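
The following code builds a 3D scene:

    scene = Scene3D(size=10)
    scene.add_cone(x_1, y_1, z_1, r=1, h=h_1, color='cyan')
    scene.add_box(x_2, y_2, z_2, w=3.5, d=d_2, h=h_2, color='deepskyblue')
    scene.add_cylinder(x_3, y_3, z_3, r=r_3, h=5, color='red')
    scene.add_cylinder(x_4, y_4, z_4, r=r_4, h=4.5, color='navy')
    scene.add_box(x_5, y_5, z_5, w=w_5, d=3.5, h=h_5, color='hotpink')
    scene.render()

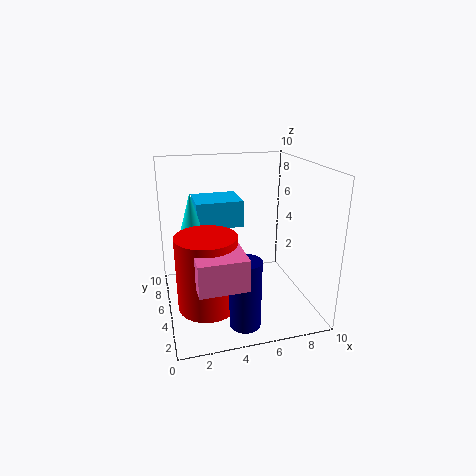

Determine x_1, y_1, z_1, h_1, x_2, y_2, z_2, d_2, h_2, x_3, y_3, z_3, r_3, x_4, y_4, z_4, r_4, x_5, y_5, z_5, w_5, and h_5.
x_1 = 2, y_1 = 6.5, z_1 = 4.5, h_1 = 3.5, x_2 = 2.5, y_2 = 7, z_2 = 5, d_2 = 3, h_2 = 2, x_3 = 2.5, y_3 = 3.5, z_3 = 1, r_3 = 2, x_4 = 4.5, y_4 = 1.5, z_4 = 0.5, r_4 = 1, x_5 = 1.5, y_5 = 0.5, z_5 = 3.5, w_5 = 3, h_5 = 2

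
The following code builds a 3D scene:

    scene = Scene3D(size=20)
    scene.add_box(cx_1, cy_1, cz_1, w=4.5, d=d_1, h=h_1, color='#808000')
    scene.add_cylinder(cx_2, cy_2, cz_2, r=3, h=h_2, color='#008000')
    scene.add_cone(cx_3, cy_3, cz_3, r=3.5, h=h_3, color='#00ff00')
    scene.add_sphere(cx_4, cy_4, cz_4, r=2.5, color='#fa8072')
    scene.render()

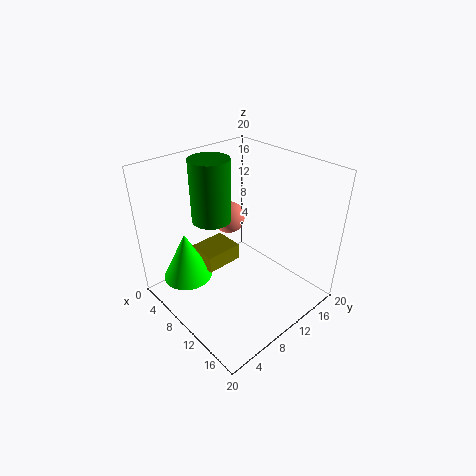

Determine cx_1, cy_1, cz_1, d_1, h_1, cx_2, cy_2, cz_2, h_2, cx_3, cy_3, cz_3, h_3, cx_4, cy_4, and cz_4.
cx_1 = 3.5
cy_1 = 6.5
cz_1 = 4.5
d_1 = 5.5
h_1 = 2.5
cx_2 = 3.5
cy_2 = 10.5
cz_2 = 10
h_2 = 9.5
cx_3 = 5
cy_3 = 4.5
cz_3 = 3.5
h_3 = 7
cx_4 = 4
cy_4 = 13.5
cz_4 = 9.5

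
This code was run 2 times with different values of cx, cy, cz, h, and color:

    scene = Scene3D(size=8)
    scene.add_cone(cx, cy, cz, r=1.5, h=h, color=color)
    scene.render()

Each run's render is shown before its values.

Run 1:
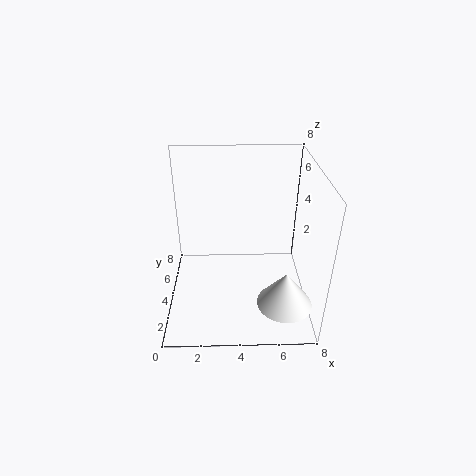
cx = 6.5
cy = 2
cz = 1
h = 2
color = 'white'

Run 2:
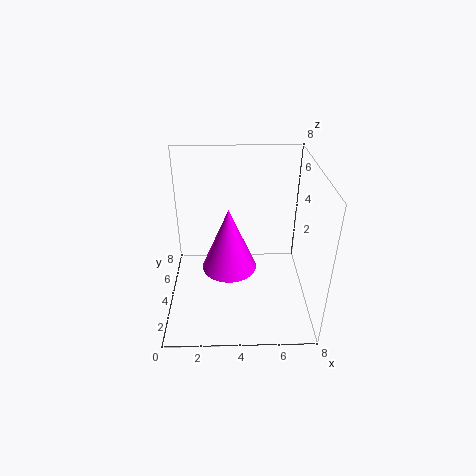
cx = 3.5
cy = 3.5
cz = 2.5
h = 3.5
color = 'magenta'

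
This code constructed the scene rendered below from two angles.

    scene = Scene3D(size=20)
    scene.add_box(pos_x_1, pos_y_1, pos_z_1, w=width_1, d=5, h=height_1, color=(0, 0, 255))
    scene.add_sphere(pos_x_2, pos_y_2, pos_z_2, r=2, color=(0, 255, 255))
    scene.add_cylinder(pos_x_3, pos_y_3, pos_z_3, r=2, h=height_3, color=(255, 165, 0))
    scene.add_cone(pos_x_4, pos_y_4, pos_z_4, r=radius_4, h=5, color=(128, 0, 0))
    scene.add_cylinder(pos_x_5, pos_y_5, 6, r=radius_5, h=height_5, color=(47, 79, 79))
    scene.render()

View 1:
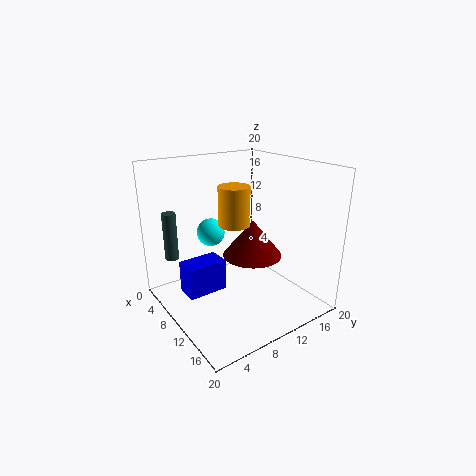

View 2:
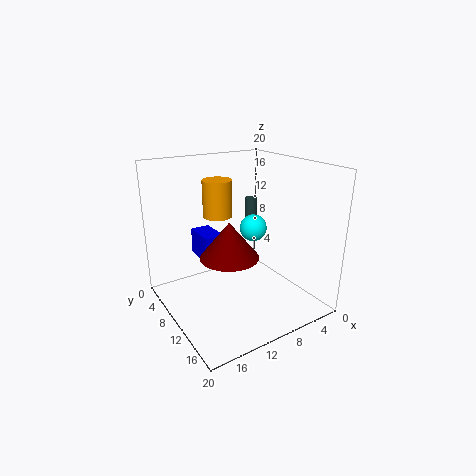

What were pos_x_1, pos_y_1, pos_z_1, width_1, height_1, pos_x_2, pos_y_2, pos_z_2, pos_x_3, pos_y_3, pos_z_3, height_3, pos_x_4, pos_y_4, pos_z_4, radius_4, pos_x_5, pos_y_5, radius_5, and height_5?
pos_x_1 = 10, pos_y_1 = 1, pos_z_1 = 5, width_1 = 3, height_1 = 4, pos_x_2 = 6, pos_y_2 = 8, pos_z_2 = 10, pos_x_3 = 12, pos_y_3 = 8, pos_z_3 = 13, height_3 = 5, pos_x_4 = 12, pos_y_4 = 11, pos_z_4 = 8, radius_4 = 4, pos_x_5 = 3, pos_y_5 = 3, radius_5 = 1, height_5 = 7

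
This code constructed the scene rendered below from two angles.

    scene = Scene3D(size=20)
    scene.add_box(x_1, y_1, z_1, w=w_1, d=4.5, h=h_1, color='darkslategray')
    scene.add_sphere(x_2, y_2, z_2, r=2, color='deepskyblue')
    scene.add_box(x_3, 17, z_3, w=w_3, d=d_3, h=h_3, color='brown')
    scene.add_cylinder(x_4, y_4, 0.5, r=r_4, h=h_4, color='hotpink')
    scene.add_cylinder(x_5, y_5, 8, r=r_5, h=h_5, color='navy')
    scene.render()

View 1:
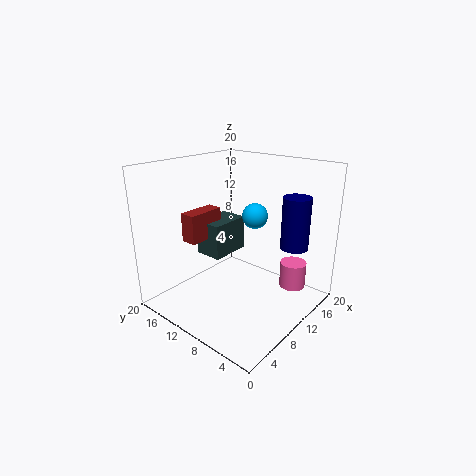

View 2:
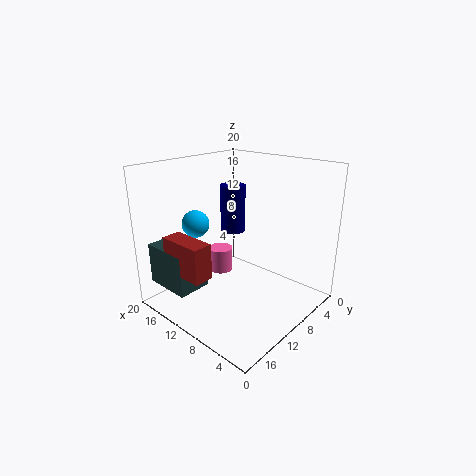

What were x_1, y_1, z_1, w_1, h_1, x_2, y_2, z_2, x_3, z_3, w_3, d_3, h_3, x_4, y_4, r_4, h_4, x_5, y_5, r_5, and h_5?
x_1 = 11
y_1 = 15
z_1 = 4.5
w_1 = 6.5
h_1 = 5.5
x_2 = 16.5
y_2 = 12
z_2 = 11
x_3 = 8
z_3 = 7.5
w_3 = 6
d_3 = 2.5
h_3 = 4.5
x_4 = 18
y_4 = 5.5
r_4 = 2
h_4 = 4
x_5 = 16
y_5 = 4.5
r_5 = 2
h_5 = 7.5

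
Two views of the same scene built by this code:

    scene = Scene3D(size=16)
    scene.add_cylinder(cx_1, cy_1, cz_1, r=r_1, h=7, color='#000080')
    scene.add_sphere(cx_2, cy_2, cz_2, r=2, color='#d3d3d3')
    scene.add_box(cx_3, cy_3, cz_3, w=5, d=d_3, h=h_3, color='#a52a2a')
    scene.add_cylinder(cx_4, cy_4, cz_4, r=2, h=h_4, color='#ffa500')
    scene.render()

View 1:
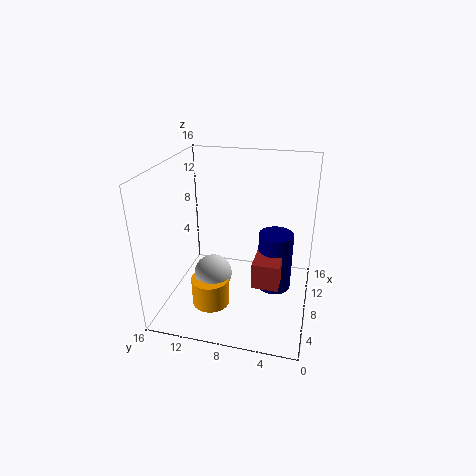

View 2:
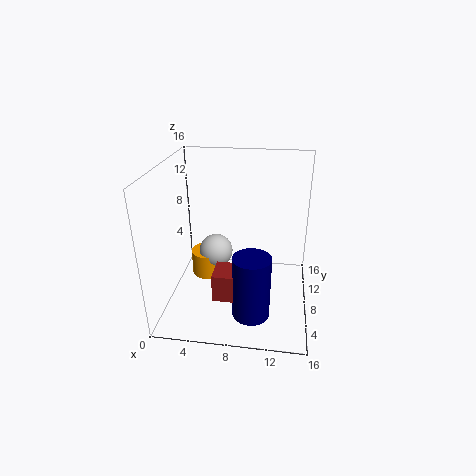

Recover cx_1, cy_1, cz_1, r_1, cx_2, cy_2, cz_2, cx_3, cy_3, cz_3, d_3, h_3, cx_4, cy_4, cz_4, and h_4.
cx_1 = 10, cy_1 = 4, cz_1 = 1, r_1 = 2, cx_2 = 5, cy_2 = 10, cz_2 = 5, cx_3 = 6, cy_3 = 3, cz_3 = 3, d_3 = 3, h_3 = 3, cx_4 = 4, cy_4 = 10, cz_4 = 2, h_4 = 3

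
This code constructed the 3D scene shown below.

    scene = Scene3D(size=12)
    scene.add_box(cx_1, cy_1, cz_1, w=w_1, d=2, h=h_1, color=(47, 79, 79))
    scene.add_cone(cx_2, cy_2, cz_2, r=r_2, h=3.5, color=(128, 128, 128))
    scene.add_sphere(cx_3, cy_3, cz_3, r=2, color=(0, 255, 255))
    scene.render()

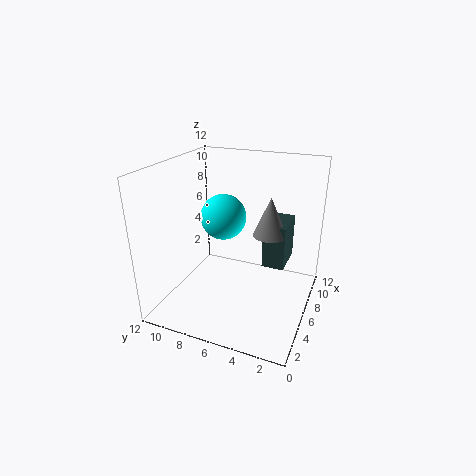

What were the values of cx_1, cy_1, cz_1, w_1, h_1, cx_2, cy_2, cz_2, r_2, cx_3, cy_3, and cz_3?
cx_1 = 8, cy_1 = 2.5, cz_1 = 2.5, w_1 = 3.5, h_1 = 4, cx_2 = 8.5, cy_2 = 4, cz_2 = 5.5, r_2 = 1.5, cx_3 = 7.5, cy_3 = 8, cz_3 = 7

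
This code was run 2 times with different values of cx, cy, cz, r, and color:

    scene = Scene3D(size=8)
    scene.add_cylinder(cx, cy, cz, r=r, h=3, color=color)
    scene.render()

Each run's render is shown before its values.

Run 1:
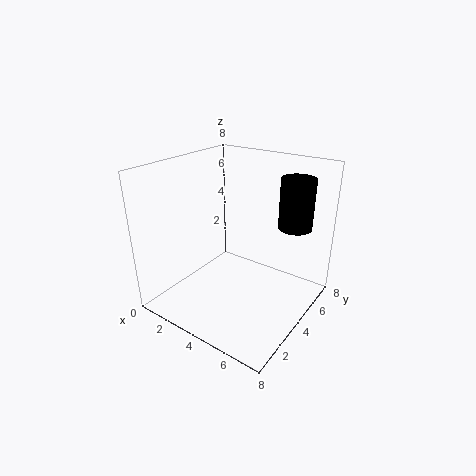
cx = 6
cy = 7
cz = 4
r = 1
color = 'black'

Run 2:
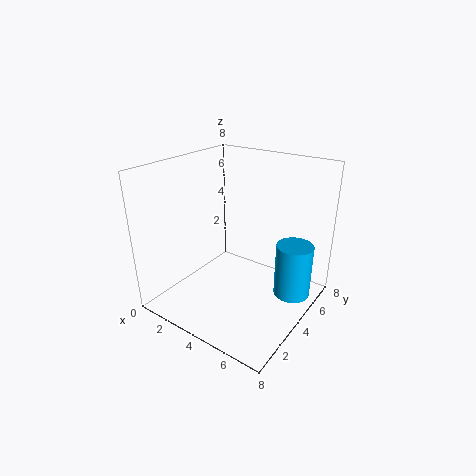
cx = 7
cy = 5
cz = 1
r = 1
color = 'deepskyblue'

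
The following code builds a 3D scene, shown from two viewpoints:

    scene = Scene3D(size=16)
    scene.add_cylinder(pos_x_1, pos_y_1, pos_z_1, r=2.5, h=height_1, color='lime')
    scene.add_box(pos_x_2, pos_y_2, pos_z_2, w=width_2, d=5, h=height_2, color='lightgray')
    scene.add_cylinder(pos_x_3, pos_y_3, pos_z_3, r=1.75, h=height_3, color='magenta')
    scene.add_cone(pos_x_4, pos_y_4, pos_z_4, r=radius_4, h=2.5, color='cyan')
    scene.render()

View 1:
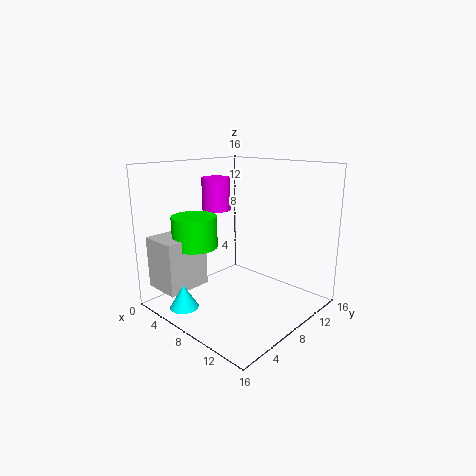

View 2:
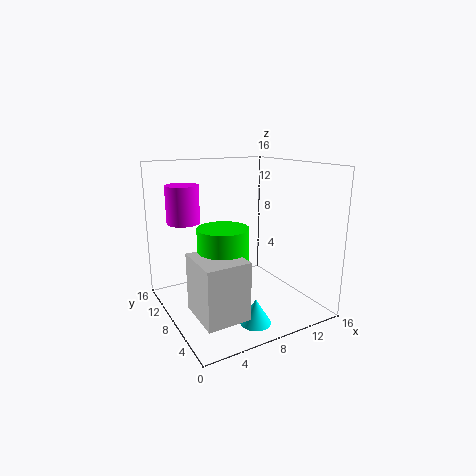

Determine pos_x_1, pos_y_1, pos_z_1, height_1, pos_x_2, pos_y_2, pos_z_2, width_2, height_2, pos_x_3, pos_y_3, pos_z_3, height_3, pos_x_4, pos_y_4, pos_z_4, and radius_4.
pos_x_1 = 4.5
pos_y_1 = 4.75
pos_z_1 = 7
height_1 = 3.5
pos_x_2 = 1
pos_y_2 = 0.75
pos_z_2 = 2.5
width_2 = 4.25
height_2 = 5.75
pos_x_3 = 2.5
pos_y_3 = 10
pos_z_3 = 10
height_3 = 4
pos_x_4 = 6.25
pos_y_4 = 1.5
pos_z_4 = 1.5
radius_4 = 1.5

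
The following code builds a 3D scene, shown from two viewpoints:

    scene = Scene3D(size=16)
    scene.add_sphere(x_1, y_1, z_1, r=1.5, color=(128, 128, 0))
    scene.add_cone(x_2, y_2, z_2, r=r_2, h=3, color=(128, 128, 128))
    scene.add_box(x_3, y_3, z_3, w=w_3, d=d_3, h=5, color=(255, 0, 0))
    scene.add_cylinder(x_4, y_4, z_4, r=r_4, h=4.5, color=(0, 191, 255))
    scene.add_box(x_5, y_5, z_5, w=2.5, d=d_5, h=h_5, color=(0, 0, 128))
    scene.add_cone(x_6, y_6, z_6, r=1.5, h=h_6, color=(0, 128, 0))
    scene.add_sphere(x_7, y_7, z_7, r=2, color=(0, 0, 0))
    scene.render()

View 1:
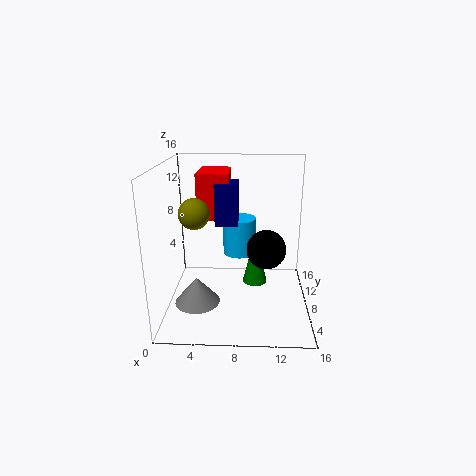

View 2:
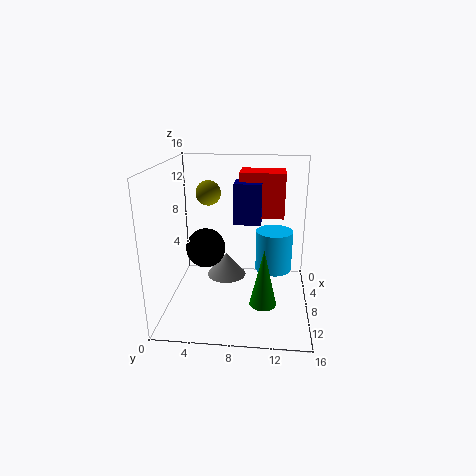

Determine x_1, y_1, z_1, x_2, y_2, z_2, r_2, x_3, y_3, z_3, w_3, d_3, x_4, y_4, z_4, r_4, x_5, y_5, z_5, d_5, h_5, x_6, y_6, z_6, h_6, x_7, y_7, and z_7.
x_1 = 4
y_1 = 4
z_1 = 12
x_2 = 3.5
y_2 = 6
z_2 = 1
r_2 = 2.5
x_3 = 3.5
y_3 = 8
z_3 = 10
w_3 = 3.5
d_3 = 5
x_4 = 8
y_4 = 12
z_4 = 4.5
r_4 = 2
x_5 = 5.5
y_5 = 7.5
z_5 = 9.5
d_5 = 3
h_5 = 4.5
x_6 = 10
y_6 = 11
z_6 = 1
h_6 = 6.5
x_7 = 11
y_7 = 5
z_7 = 8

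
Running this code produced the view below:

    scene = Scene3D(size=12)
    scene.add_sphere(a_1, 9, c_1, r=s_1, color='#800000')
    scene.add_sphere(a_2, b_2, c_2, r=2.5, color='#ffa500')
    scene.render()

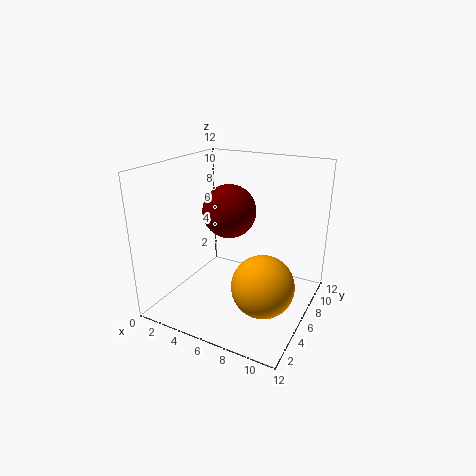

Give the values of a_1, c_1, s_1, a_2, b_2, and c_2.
a_1 = 3.5
c_1 = 7
s_1 = 2.5
a_2 = 9
b_2 = 4.5
c_2 = 3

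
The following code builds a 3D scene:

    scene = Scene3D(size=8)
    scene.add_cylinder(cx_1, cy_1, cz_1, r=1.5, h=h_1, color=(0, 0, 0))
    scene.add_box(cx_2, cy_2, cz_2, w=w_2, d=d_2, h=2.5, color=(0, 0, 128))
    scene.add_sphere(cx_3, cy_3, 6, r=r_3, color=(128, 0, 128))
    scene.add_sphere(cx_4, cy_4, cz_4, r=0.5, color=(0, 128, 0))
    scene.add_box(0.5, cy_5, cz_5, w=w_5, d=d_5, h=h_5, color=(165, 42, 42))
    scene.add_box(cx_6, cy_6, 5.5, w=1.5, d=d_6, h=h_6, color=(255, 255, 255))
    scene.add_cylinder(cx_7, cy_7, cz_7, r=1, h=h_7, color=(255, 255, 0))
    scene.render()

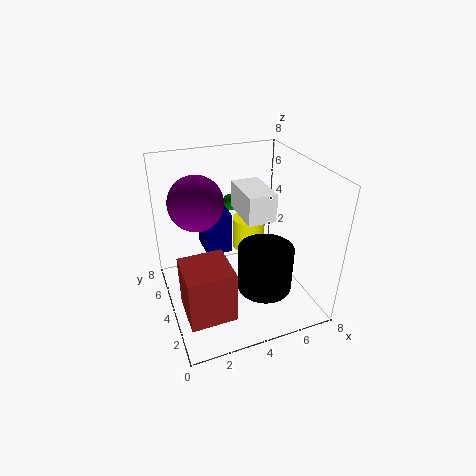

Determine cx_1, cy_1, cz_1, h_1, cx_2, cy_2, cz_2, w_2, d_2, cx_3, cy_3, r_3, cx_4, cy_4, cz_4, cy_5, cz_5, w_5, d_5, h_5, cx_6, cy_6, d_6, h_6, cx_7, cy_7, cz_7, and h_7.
cx_1 = 5, cy_1 = 2.5, cz_1 = 1.5, h_1 = 2.5, cx_2 = 2.5, cy_2 = 5, cz_2 = 2.5, w_2 = 1.5, d_2 = 2, cx_3 = 2, cy_3 = 5, r_3 = 1.5, cx_4 = 4.5, cy_4 = 6.5, cz_4 = 5, cy_5 = 1.5, cz_5 = 0.5, w_5 = 2.5, d_5 = 2.5, h_5 = 3, cx_6 = 4, cy_6 = 2.5, d_6 = 2.5, h_6 = 1.5, cx_7 = 5.5, cy_7 = 6, cz_7 = 2, h_7 = 2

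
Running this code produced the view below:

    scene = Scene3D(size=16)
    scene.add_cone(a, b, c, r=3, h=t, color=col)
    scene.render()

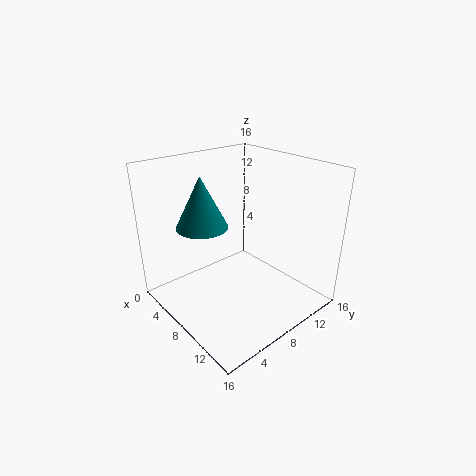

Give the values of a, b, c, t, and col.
a = 4, b = 6, c = 8.5, t = 6, col = 'teal'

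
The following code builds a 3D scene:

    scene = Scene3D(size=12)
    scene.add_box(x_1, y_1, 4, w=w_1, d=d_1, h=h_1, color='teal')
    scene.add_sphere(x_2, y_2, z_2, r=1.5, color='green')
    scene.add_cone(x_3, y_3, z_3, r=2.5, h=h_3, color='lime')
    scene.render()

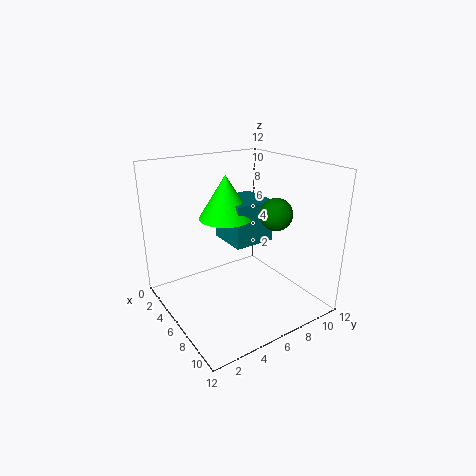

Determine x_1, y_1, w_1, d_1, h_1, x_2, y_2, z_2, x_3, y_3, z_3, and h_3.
x_1 = 0.5
y_1 = 7
w_1 = 4
d_1 = 4
h_1 = 4
x_2 = 5.5
y_2 = 10.5
z_2 = 7
x_3 = 2.5
y_3 = 7
z_3 = 6.5
h_3 = 4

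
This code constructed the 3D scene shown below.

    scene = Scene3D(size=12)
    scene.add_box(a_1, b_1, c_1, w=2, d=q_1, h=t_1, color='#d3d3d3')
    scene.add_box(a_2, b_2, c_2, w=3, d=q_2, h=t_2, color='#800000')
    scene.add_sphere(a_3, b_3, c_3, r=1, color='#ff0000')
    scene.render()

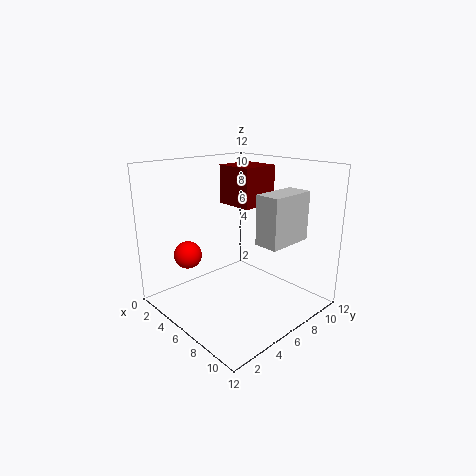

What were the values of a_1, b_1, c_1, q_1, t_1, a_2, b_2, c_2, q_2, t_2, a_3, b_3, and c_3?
a_1 = 8, b_1 = 6, c_1 = 6, q_1 = 4, t_1 = 4, a_2 = 5, b_2 = 5, c_2 = 9, q_2 = 3, t_2 = 3, a_3 = 6, b_3 = 1, c_3 = 6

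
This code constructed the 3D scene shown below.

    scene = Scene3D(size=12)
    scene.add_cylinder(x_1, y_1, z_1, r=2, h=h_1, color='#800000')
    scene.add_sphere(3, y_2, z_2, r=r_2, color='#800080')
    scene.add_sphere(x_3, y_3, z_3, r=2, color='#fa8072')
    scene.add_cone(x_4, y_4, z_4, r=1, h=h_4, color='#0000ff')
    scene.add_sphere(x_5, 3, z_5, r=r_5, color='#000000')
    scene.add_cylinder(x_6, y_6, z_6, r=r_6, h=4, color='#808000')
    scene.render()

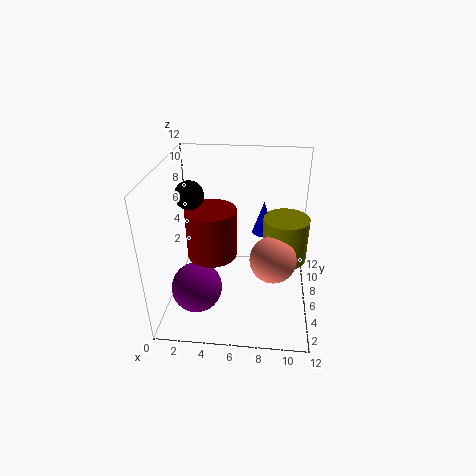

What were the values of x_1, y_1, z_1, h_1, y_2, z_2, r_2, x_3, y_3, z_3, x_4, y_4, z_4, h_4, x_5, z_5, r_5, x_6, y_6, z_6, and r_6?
x_1 = 4; y_1 = 5; z_1 = 5; h_1 = 4; y_2 = 3; z_2 = 3; r_2 = 2; x_3 = 9; y_3 = 6; z_3 = 4; x_4 = 8; y_4 = 9; z_4 = 5; h_4 = 3; x_5 = 3; z_5 = 11; r_5 = 1; x_6 = 10; y_6 = 8; z_6 = 3; r_6 = 2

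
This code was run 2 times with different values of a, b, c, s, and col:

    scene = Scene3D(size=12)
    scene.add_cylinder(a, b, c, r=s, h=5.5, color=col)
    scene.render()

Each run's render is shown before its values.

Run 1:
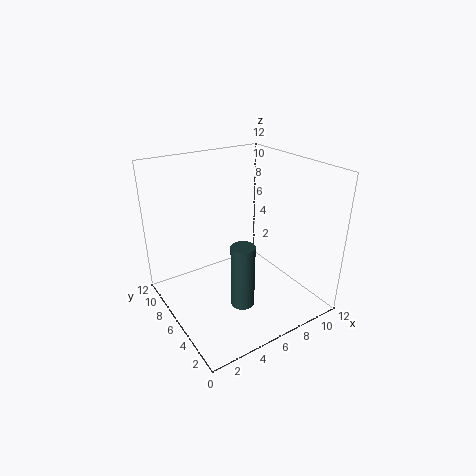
a = 5.5
b = 4.5
c = 0.5
s = 1
col = 'darkslategray'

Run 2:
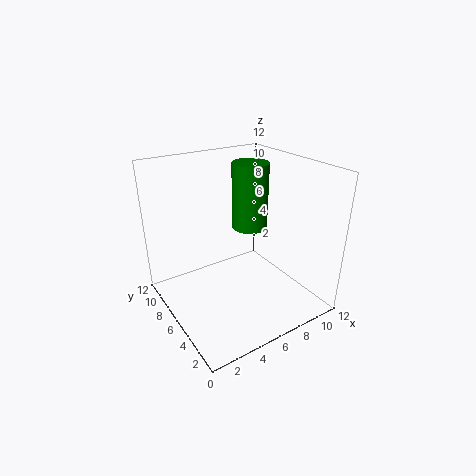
a = 7.5
b = 6.5
c = 6.5
s = 1.5
col = 'green'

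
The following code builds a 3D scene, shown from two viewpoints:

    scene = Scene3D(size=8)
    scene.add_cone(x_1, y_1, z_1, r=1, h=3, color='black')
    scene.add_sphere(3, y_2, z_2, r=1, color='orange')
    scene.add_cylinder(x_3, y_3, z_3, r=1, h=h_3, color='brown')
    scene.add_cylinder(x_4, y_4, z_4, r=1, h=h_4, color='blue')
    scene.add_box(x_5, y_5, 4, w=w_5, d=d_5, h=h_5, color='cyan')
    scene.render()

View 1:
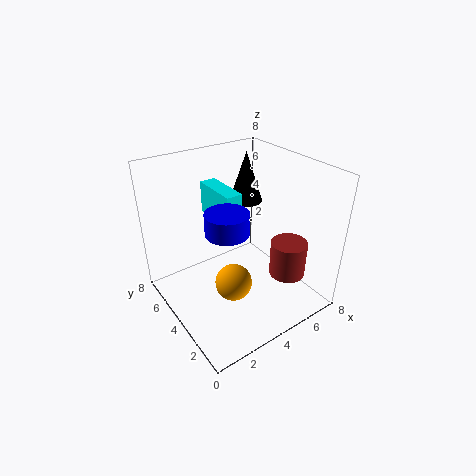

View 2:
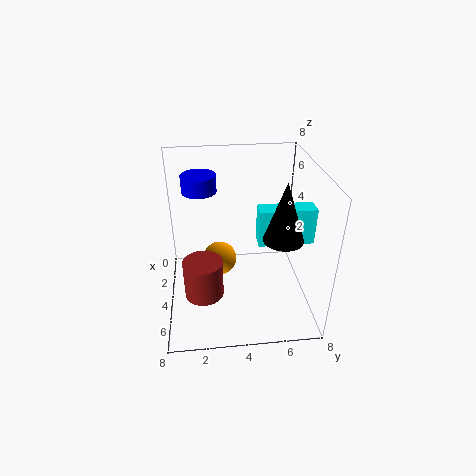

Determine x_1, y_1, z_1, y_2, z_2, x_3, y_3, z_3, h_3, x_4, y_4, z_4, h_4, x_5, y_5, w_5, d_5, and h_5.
x_1 = 6
y_1 = 6
z_1 = 5
y_2 = 3
z_2 = 2
x_3 = 6
y_3 = 2
z_3 = 2
h_3 = 2
x_4 = 2
y_4 = 2
z_4 = 6
h_4 = 1
x_5 = 4
y_5 = 5
w_5 = 1
d_5 = 3
h_5 = 2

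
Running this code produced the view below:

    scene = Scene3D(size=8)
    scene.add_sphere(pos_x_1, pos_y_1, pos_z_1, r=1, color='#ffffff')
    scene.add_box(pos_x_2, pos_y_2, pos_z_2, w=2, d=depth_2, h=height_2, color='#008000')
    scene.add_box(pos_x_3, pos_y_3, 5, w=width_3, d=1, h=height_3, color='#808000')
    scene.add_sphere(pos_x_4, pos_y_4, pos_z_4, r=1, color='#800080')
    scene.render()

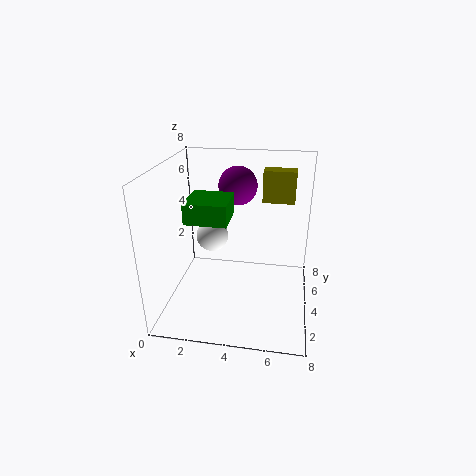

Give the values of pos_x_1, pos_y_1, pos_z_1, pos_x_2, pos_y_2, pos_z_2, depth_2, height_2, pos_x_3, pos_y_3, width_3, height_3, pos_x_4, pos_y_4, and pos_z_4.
pos_x_1 = 2; pos_y_1 = 6; pos_z_1 = 3; pos_x_2 = 2; pos_y_2 = 1; pos_z_2 = 6; depth_2 = 2; height_2 = 1; pos_x_3 = 5; pos_y_3 = 7; width_3 = 2; height_3 = 2; pos_x_4 = 4; pos_y_4 = 4; pos_z_4 = 7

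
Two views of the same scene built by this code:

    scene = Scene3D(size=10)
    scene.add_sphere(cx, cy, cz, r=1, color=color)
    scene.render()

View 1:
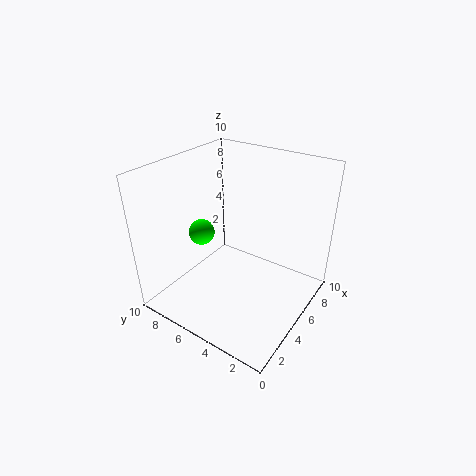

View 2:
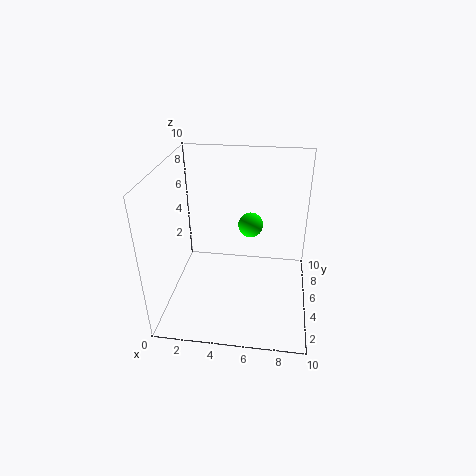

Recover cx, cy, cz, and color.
cx = 5.5
cy = 8.75
cz = 4
color = 'lime'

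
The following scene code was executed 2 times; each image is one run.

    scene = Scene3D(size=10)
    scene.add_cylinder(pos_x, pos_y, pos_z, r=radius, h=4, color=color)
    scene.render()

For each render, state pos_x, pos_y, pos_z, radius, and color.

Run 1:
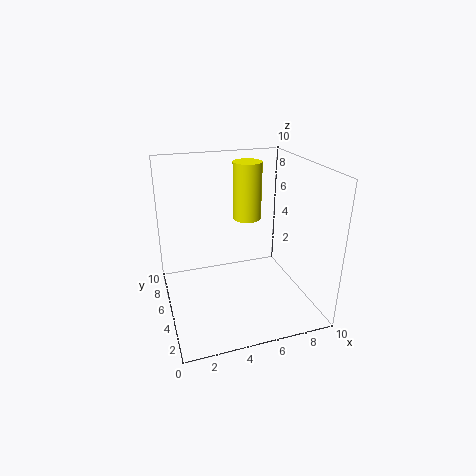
pos_x = 6; pos_y = 6; pos_z = 6; radius = 1; color = 'yellow'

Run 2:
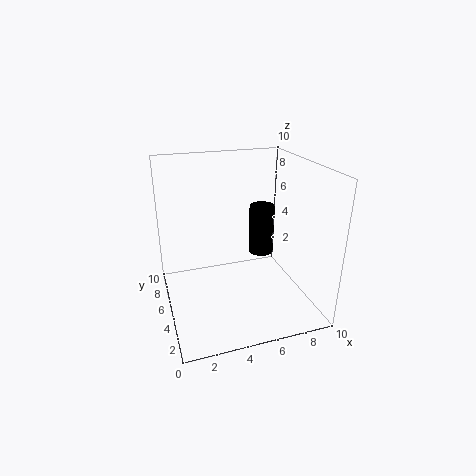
pos_x = 8; pos_y = 8; pos_z = 2; radius = 1; color = 'black'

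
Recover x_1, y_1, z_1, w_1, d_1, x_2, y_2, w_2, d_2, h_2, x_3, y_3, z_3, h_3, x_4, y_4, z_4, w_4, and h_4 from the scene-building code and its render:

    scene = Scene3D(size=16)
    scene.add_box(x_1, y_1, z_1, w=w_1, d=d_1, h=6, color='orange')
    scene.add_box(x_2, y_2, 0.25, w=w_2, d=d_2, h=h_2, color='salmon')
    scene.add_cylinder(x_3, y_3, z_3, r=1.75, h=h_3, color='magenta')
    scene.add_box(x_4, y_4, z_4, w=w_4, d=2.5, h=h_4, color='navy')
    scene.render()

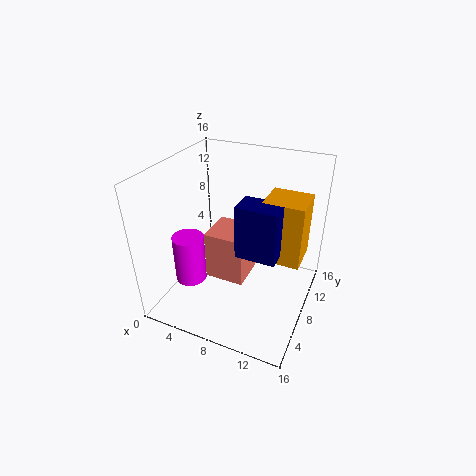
x_1 = 12; y_1 = 4; z_1 = 9; w_1 = 3.75; d_1 = 3.5; x_2 = 3; y_2 = 9; w_2 = 5; d_2 = 5; h_2 = 6.25; x_3 = 3.25; y_3 = 5.25; z_3 = 3; h_3 = 5.5; x_4 = 10.25; y_4 = 2.25; z_4 = 10; w_4 = 3.75; h_4 = 5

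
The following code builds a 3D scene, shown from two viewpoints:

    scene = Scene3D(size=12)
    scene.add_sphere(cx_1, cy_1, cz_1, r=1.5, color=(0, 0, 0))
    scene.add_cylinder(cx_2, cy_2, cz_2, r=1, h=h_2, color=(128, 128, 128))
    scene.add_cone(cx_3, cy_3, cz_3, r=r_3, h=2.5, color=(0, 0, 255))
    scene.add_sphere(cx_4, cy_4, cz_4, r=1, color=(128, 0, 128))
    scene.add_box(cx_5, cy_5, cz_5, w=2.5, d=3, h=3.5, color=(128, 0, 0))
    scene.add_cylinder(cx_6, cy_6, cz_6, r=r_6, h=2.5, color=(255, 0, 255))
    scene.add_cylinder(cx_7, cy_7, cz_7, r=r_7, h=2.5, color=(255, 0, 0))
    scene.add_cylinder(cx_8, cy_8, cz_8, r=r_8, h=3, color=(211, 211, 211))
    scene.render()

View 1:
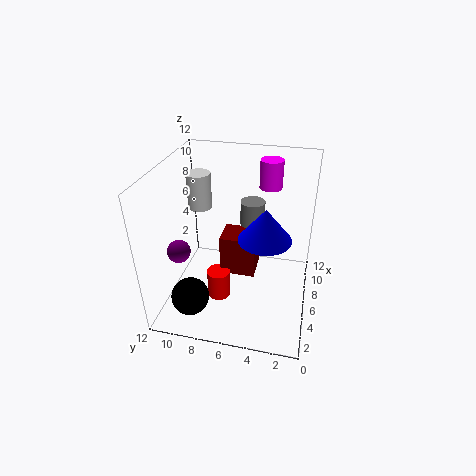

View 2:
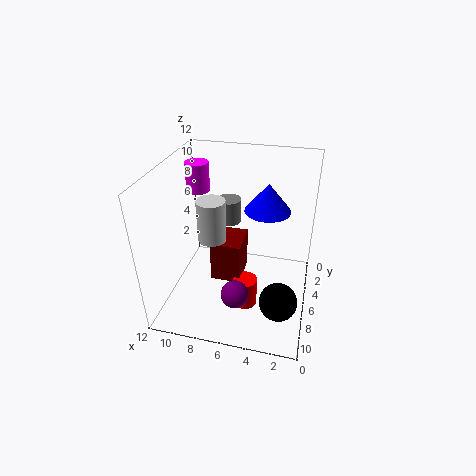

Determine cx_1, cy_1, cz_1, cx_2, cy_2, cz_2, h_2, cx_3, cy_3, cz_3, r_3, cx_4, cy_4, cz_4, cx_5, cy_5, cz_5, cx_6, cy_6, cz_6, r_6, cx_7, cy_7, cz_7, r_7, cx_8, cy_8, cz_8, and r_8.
cx_1 = 2
cy_1 = 9
cz_1 = 2.5
cx_2 = 7
cy_2 = 5
cz_2 = 7
h_2 = 2
cx_3 = 4
cy_3 = 3.5
cz_3 = 7.5
r_3 = 2
cx_4 = 5
cy_4 = 11
cz_4 = 4.5
cx_5 = 5.5
cy_5 = 4.5
cz_5 = 2.5
cx_6 = 10
cy_6 = 4
cz_6 = 9
r_6 = 1
cx_7 = 5
cy_7 = 7.5
cz_7 = 0.5
r_7 = 1
cx_8 = 7
cy_8 = 9.5
cz_8 = 8
r_8 = 1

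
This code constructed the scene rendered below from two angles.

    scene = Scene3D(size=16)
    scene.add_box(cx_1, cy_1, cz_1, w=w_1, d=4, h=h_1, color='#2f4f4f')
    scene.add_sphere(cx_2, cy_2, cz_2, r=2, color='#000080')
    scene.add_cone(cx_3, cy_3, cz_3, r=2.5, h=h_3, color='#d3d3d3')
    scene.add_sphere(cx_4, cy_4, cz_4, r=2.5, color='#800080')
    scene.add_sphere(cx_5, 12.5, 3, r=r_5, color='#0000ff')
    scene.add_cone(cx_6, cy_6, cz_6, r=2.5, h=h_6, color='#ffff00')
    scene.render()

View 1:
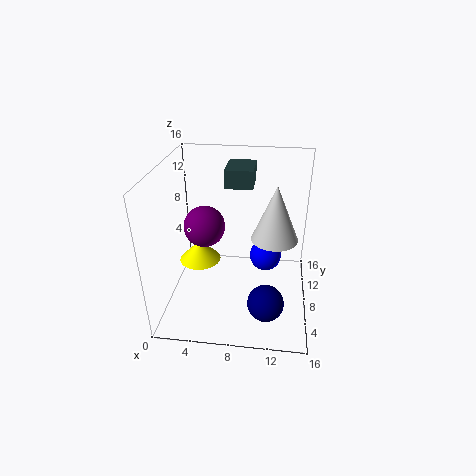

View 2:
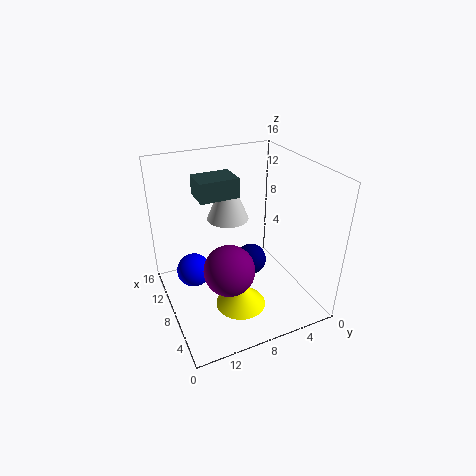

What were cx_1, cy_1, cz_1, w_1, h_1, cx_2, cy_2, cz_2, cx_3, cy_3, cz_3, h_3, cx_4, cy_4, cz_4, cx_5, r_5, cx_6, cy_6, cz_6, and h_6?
cx_1 = 6.5; cy_1 = 8.5; cz_1 = 13.5; w_1 = 3; h_1 = 2; cx_2 = 11.5; cy_2 = 4.5; cz_2 = 2; cx_3 = 12; cy_3 = 7.5; cz_3 = 8.5; h_3 = 6; cx_4 = 3.5; cy_4 = 11; cz_4 = 7.5; cx_5 = 11; r_5 = 2; cx_6 = 3; cy_6 = 10; cz_6 = 3.5; h_6 = 2.5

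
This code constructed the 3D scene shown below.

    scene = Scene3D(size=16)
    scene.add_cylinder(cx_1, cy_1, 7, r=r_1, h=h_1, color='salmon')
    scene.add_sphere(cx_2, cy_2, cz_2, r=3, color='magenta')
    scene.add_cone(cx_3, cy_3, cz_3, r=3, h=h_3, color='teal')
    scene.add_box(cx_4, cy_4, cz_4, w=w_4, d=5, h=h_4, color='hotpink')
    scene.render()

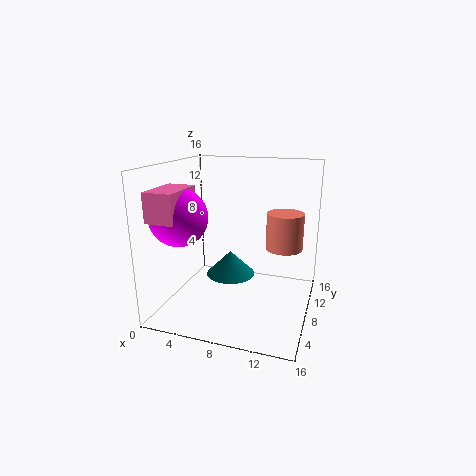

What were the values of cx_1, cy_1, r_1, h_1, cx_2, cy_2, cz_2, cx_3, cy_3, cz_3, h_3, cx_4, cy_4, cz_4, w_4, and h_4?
cx_1 = 13; cy_1 = 9; r_1 = 2; h_1 = 4; cx_2 = 3; cy_2 = 4; cz_2 = 11; cx_3 = 6; cy_3 = 11; cz_3 = 2; h_3 = 3; cx_4 = 1; cy_4 = 1; cz_4 = 11; w_4 = 3; h_4 = 3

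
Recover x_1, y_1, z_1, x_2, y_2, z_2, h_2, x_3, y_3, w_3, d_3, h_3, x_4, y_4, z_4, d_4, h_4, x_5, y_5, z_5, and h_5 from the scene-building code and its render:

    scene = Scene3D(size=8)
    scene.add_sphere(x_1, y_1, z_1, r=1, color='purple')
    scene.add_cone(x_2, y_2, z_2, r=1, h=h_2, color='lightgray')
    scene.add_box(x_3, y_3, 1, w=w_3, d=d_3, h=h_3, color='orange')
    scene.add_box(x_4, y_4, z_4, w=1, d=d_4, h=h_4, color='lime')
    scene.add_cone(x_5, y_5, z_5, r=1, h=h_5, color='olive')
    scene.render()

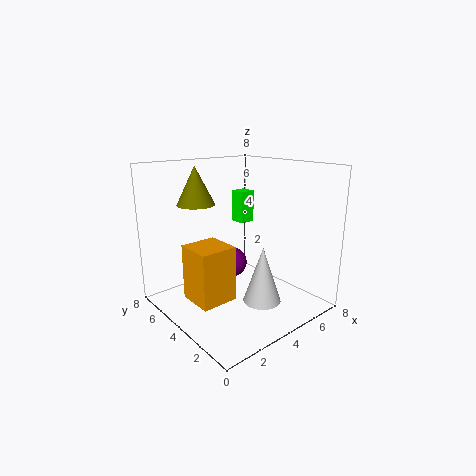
x_1 = 6
y_1 = 7
z_1 = 1
x_2 = 4
y_2 = 2
z_2 = 1
h_2 = 3
x_3 = 1
y_3 = 3
w_3 = 2
d_3 = 2
h_3 = 3
x_4 = 6
y_4 = 6
z_4 = 4
d_4 = 1
h_4 = 2
x_5 = 2
y_5 = 5
z_5 = 6
h_5 = 2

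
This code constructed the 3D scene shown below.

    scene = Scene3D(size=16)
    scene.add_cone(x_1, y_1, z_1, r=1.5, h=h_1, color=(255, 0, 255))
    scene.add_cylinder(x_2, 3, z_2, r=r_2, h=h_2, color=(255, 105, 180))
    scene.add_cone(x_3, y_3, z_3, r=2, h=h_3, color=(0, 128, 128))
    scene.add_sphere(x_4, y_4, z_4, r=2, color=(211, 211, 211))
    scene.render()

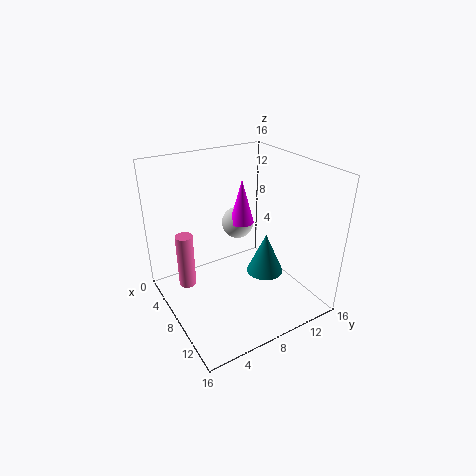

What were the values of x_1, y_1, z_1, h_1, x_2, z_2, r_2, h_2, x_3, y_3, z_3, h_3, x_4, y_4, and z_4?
x_1 = 4; y_1 = 11; z_1 = 7.5; h_1 = 5.5; x_2 = 4.5; z_2 = 1.5; r_2 = 1; h_2 = 6.5; x_3 = 10.5; y_3 = 10; z_3 = 4.5; h_3 = 4.5; x_4 = 3; y_4 = 11; z_4 = 7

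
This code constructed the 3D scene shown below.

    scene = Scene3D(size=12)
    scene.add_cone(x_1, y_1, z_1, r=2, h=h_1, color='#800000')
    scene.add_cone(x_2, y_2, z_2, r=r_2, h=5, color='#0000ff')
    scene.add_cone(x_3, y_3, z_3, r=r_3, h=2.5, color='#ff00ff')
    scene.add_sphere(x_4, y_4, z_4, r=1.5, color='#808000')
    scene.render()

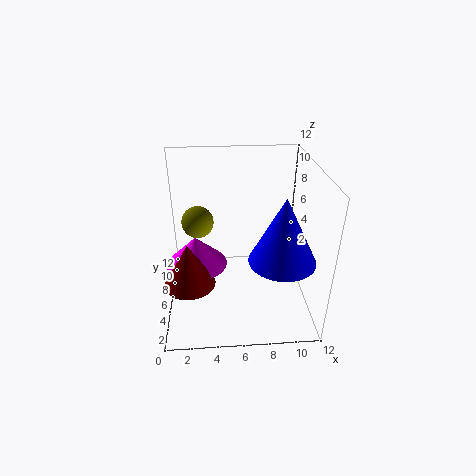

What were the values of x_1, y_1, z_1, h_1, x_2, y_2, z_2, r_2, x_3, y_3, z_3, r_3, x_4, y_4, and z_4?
x_1 = 2
y_1 = 3.5
z_1 = 3.5
h_1 = 3.5
x_2 = 9
y_2 = 2.5
z_2 = 6
r_2 = 2.5
x_3 = 2.5
y_3 = 5.5
z_3 = 4
r_3 = 2.5
x_4 = 2.5
y_4 = 10
z_4 = 5.5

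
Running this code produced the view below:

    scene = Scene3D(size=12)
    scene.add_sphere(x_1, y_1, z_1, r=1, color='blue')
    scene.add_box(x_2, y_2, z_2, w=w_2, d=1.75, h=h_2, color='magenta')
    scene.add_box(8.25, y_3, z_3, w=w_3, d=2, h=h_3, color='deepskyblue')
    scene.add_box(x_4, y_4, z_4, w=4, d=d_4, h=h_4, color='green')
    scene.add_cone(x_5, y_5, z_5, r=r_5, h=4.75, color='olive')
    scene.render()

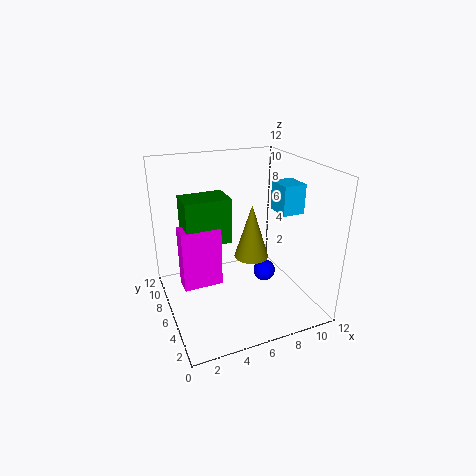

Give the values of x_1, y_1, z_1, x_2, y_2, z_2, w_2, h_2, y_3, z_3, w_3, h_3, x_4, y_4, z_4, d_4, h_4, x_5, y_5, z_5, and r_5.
x_1 = 9; y_1 = 6.75; z_1 = 1.75; x_2 = 1.5; y_2 = 7.25; z_2 = 1; w_2 = 3.5; h_2 = 5.5; y_3 = 2.75; z_3 = 8.75; w_3 = 1.75; h_3 = 2.25; x_4 = 2; y_4 = 7.25; z_4 = 5; d_4 = 2.75; h_4 = 4; x_5 = 7.5; y_5 = 6.5; z_5 = 3.75; r_5 = 1.5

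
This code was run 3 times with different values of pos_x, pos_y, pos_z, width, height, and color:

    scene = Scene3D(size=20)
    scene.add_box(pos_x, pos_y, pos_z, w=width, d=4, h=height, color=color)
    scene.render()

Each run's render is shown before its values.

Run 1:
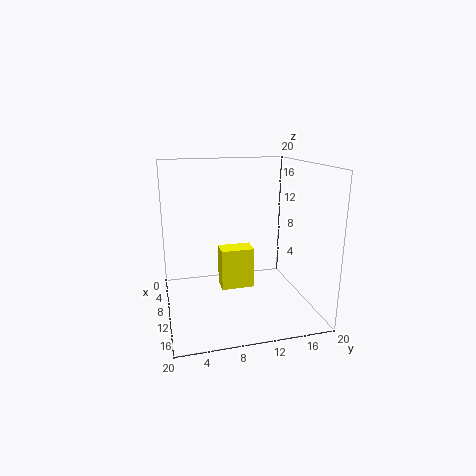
pos_x = 13.5
pos_y = 6.5
pos_z = 5.5
width = 2.5
height = 5
color = 'yellow'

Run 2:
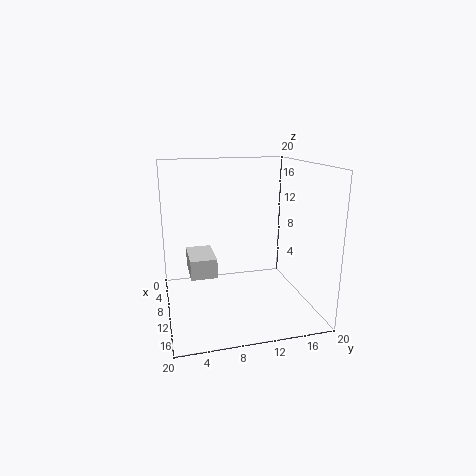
pos_x = 1
pos_y = 3.5
pos_z = 3
width = 6.5
height = 3
color = 'lightgray'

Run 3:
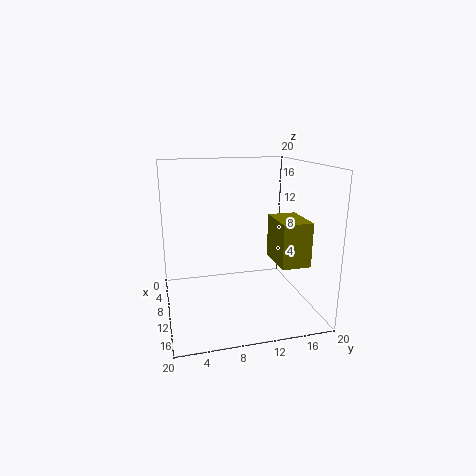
pos_x = 9.5
pos_y = 14.5
pos_z = 7
width = 6
height = 6
color = 'olive'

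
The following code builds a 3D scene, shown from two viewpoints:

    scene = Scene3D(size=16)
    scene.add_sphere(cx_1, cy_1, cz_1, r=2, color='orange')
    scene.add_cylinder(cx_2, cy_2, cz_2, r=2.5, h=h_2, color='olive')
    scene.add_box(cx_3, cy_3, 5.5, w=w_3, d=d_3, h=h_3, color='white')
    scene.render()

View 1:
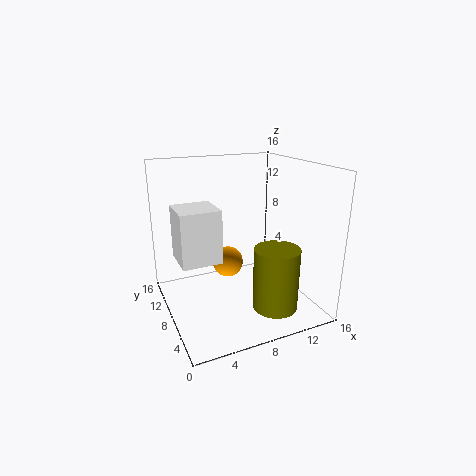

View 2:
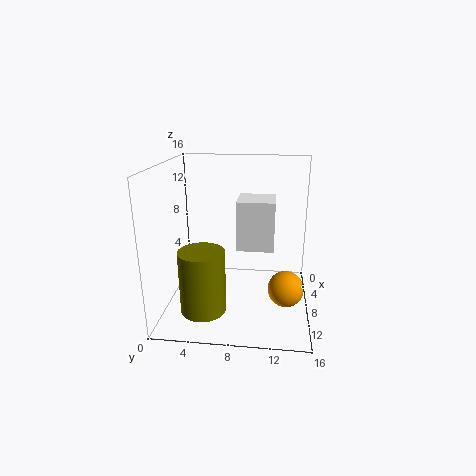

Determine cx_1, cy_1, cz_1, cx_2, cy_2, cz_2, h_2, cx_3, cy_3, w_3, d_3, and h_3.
cx_1 = 9, cy_1 = 13.5, cz_1 = 2.5, cx_2 = 11, cy_2 = 4.5, cz_2 = 0.5, h_2 = 7, cx_3 = 1.5, cy_3 = 7.5, w_3 = 4.5, d_3 = 4.5, h_3 = 6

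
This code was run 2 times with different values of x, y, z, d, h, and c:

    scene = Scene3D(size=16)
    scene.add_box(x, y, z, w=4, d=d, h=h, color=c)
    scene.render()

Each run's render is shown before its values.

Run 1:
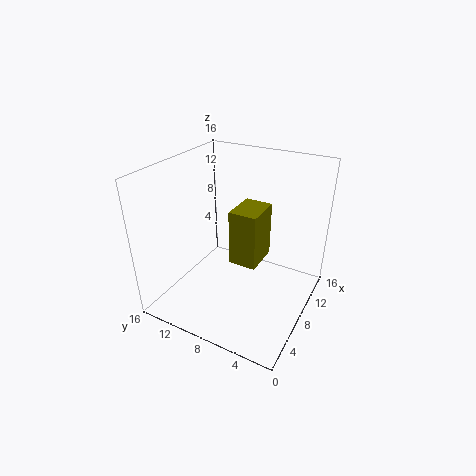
x = 6; y = 5; z = 6; d = 3; h = 6; c = 'olive'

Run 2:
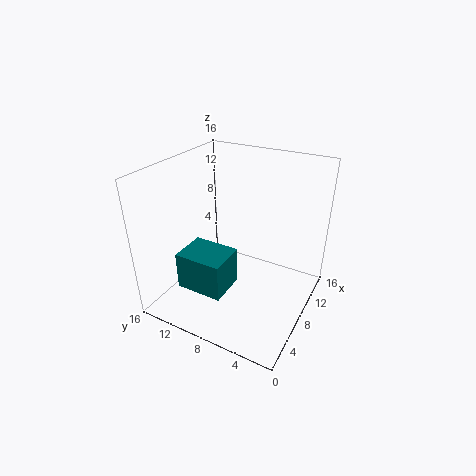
x = 2; y = 7; z = 4; d = 5; h = 4; c = 'teal'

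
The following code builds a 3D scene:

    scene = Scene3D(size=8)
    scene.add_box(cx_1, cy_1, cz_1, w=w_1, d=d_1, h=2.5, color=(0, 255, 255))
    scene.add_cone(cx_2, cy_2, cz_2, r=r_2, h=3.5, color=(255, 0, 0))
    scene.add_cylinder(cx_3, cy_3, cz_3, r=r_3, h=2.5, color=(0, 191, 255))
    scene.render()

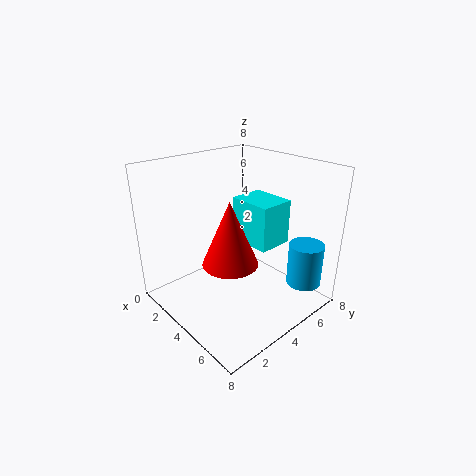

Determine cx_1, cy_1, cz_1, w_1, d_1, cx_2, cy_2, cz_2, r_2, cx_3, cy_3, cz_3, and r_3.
cx_1 = 3
cy_1 = 4.5
cz_1 = 3.5
w_1 = 2.5
d_1 = 2
cx_2 = 4.5
cy_2 = 3
cz_2 = 3
r_2 = 1.5
cx_3 = 6.5
cy_3 = 7
cz_3 = 1
r_3 = 1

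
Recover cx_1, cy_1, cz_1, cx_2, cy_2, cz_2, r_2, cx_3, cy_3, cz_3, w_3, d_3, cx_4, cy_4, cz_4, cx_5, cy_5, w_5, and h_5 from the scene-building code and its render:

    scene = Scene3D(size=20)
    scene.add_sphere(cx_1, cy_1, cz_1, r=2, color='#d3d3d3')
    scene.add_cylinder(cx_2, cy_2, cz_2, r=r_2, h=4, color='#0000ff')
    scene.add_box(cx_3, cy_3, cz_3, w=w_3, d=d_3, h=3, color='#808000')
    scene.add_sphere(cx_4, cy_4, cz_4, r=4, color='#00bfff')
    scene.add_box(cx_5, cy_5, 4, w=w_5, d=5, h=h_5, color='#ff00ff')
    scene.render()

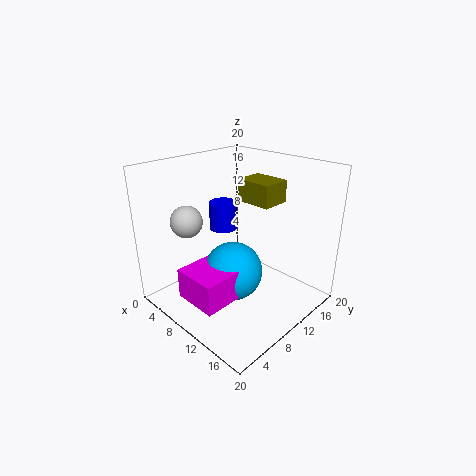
cx_1 = 8, cy_1 = 3, cz_1 = 14, cx_2 = 6, cy_2 = 11, cz_2 = 10, r_2 = 2, cx_3 = 9, cy_3 = 11, cz_3 = 15, w_3 = 5, d_3 = 4, cx_4 = 11, cy_4 = 8, cz_4 = 6, cx_5 = 8, cy_5 = 1, w_5 = 6, h_5 = 4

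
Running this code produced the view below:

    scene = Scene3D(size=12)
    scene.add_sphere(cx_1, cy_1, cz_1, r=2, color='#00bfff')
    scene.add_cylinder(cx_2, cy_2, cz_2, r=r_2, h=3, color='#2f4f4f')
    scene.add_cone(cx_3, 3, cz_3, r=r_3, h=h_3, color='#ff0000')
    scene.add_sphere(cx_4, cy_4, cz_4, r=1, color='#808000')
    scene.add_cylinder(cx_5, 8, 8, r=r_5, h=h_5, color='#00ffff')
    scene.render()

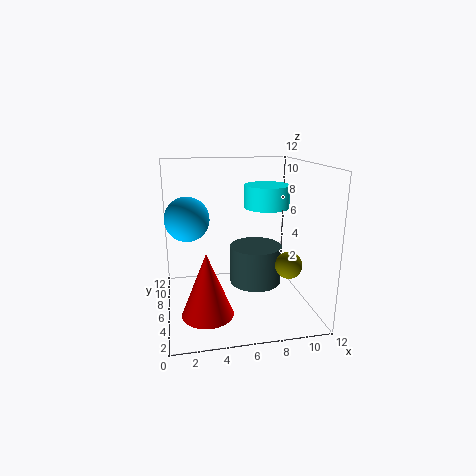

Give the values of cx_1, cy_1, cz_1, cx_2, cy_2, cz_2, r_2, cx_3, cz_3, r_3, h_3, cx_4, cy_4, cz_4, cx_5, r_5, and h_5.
cx_1 = 2, cy_1 = 9, cz_1 = 7, cx_2 = 7, cy_2 = 4, cz_2 = 3, r_2 = 2, cx_3 = 3, cz_3 = 1, r_3 = 2, h_3 = 5, cx_4 = 9, cy_4 = 2, cz_4 = 5, cx_5 = 9, r_5 = 2, h_5 = 2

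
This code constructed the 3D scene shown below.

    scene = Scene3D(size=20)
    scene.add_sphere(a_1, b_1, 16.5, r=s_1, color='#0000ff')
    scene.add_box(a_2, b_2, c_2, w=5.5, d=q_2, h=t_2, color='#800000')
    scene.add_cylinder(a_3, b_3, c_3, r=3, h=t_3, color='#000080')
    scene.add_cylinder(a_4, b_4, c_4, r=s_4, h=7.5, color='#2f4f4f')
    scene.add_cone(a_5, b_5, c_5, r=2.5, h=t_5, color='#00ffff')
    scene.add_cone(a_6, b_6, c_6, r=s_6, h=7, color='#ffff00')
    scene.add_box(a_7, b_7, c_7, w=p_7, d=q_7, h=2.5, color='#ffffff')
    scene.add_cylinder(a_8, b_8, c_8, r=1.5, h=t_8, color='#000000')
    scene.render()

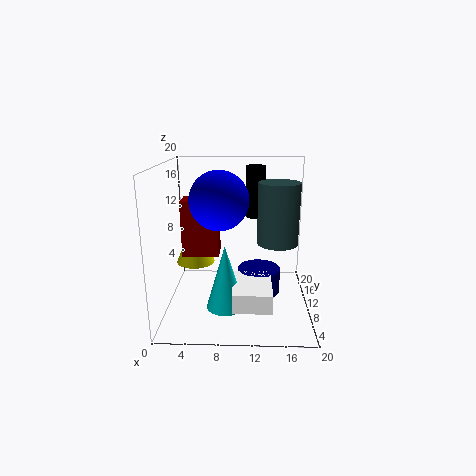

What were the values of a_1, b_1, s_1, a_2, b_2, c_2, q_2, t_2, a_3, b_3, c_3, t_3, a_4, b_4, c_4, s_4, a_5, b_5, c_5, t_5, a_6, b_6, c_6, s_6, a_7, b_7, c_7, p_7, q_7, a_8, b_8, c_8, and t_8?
a_1 = 8; b_1 = 4.5; s_1 = 3.5; a_2 = 1.5; b_2 = 12.5; c_2 = 6; q_2 = 3.5; t_2 = 8.5; a_3 = 13; b_3 = 10; c_3 = 2; t_3 = 3.5; a_4 = 15; b_4 = 5.5; c_4 = 11; s_4 = 2.5; a_5 = 8.5; b_5 = 5.5; c_5 = 2; t_5 = 8.5; a_6 = 3; b_6 = 15.5; c_6 = 4; s_6 = 3; a_7 = 9.5; b_7 = 2; c_7 = 3; p_7 = 5; q_7 = 7; a_8 = 12.5; b_8 = 17.5; c_8 = 11; t_8 = 8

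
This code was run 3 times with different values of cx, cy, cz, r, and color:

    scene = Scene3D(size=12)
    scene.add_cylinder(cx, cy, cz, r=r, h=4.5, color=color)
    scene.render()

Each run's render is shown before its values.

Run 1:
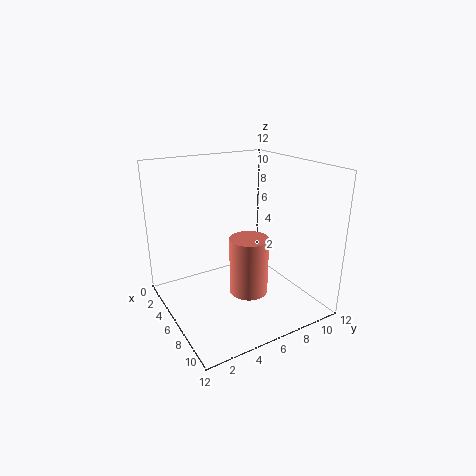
cx = 8.5; cy = 5.5; cz = 2.5; r = 1.5; color = 'salmon'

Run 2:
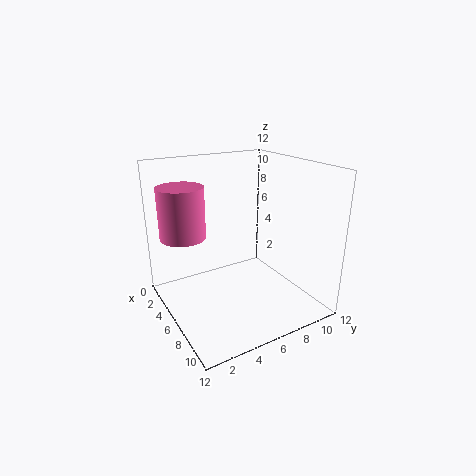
cx = 2.5; cy = 2.5; cz = 5.5; r = 2; color = 'hotpink'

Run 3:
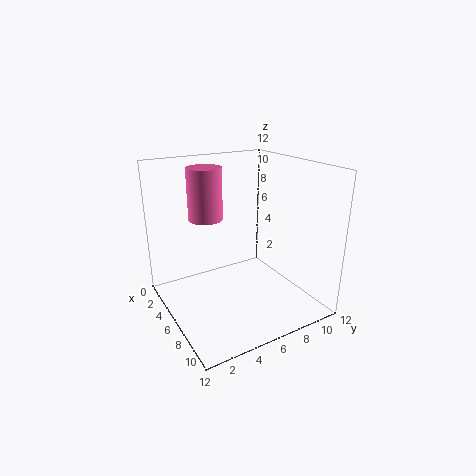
cx = 3; cy = 4.5; cz = 7; r = 1.5; color = 'hotpink'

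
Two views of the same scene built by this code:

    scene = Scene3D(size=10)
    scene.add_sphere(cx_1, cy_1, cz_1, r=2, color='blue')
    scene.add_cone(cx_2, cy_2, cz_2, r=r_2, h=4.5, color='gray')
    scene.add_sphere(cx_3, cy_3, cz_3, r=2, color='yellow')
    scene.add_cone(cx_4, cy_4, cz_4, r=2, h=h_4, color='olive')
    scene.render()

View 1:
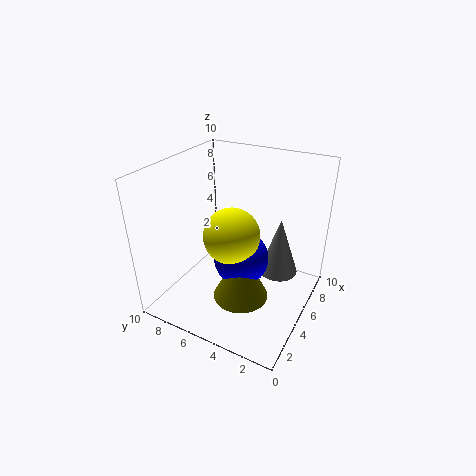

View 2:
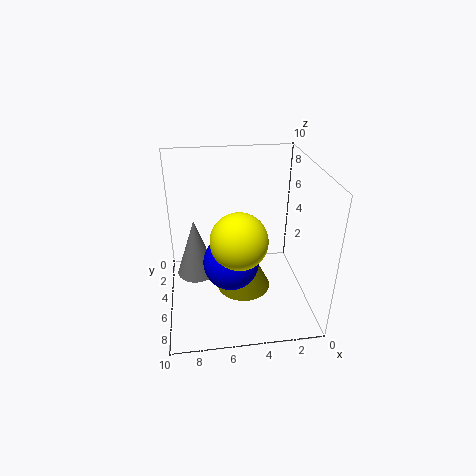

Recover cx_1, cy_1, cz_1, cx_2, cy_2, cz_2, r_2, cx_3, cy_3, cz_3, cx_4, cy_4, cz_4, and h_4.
cx_1 = 5.5, cy_1 = 5, cz_1 = 3, cx_2 = 8, cy_2 = 3, cz_2 = 1, r_2 = 1.5, cx_3 = 5, cy_3 = 5.5, cz_3 = 5, cx_4 = 4.5, cy_4 = 4.5, cz_4 = 0.5, h_4 = 4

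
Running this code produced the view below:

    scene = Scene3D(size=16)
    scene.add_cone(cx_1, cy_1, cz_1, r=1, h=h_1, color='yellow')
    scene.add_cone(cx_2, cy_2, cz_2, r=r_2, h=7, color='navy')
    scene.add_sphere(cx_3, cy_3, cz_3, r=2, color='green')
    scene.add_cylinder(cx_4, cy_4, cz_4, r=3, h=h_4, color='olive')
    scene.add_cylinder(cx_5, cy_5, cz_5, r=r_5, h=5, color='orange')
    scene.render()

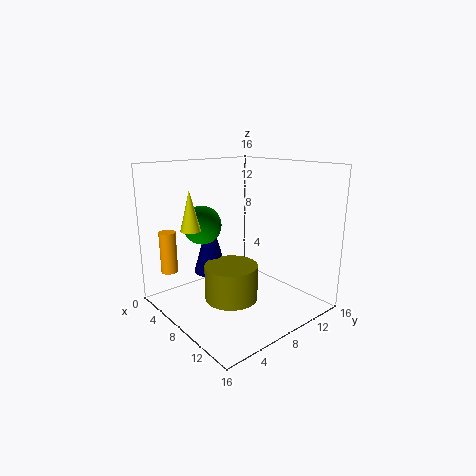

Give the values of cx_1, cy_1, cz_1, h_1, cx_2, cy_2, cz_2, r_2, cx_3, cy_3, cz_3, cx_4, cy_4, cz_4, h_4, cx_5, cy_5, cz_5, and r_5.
cx_1 = 8
cy_1 = 2
cz_1 = 10
h_1 = 4
cx_2 = 4
cy_2 = 7
cz_2 = 3
r_2 = 2
cx_3 = 7
cy_3 = 4
cz_3 = 10
cx_4 = 8
cy_4 = 7
cz_4 = 1
h_4 = 4
cx_5 = 1
cy_5 = 3
cz_5 = 3
r_5 = 1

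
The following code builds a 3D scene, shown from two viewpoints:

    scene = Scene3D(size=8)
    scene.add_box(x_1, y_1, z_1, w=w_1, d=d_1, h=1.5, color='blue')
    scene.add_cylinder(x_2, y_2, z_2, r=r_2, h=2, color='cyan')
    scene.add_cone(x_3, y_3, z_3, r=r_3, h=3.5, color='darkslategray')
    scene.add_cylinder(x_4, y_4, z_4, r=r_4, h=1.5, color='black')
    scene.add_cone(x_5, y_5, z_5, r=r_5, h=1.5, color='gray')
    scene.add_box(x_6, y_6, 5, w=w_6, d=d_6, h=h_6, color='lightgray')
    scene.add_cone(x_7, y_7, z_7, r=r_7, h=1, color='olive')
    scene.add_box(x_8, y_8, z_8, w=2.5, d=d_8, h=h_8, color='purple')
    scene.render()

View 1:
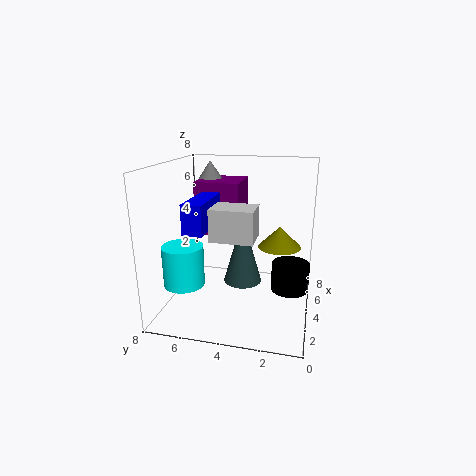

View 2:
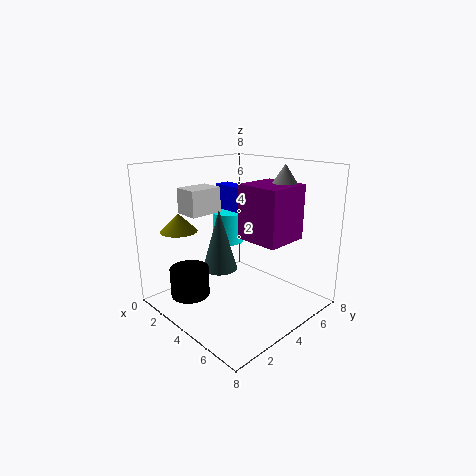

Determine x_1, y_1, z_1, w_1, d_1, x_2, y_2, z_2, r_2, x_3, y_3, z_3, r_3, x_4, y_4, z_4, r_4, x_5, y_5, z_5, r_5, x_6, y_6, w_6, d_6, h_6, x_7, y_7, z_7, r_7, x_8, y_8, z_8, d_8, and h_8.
x_1 = 1, y_1 = 5, z_1 = 5, w_1 = 3, d_1 = 1, x_2 = 1, y_2 = 6, z_2 = 2.5, r_2 = 1, x_3 = 3, y_3 = 3.5, z_3 = 2, r_3 = 1, x_4 = 3.5, y_4 = 1, z_4 = 1.5, r_4 = 1, x_5 = 5.5, y_5 = 6, z_5 = 6.5, r_5 = 1, x_6 = 0.5, y_6 = 2.5, w_6 = 1.5, d_6 = 2, h_6 = 1.5, x_7 = 2, y_7 = 1.5, z_7 = 4.5, r_7 = 1, x_8 = 4, y_8 = 4, z_8 = 4, d_8 = 2.5, h_8 = 3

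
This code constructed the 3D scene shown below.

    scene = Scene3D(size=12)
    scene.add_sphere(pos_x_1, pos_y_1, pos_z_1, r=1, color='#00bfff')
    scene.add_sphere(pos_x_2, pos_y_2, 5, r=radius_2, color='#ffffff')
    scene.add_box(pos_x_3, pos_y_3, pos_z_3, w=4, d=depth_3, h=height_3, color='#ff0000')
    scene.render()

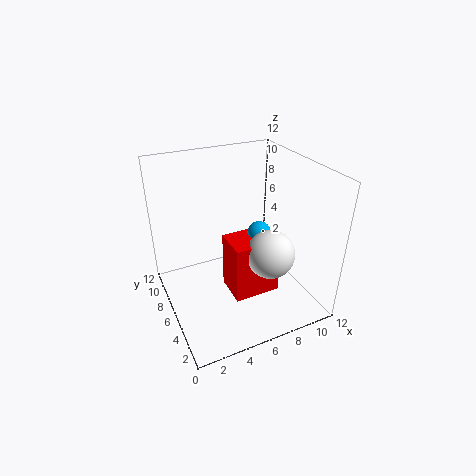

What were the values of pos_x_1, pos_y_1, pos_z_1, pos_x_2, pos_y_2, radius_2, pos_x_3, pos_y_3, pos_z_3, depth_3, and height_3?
pos_x_1 = 8; pos_y_1 = 6; pos_z_1 = 6; pos_x_2 = 8; pos_y_2 = 4; radius_2 = 2; pos_x_3 = 5; pos_y_3 = 4; pos_z_3 = 1; depth_3 = 3; height_3 = 5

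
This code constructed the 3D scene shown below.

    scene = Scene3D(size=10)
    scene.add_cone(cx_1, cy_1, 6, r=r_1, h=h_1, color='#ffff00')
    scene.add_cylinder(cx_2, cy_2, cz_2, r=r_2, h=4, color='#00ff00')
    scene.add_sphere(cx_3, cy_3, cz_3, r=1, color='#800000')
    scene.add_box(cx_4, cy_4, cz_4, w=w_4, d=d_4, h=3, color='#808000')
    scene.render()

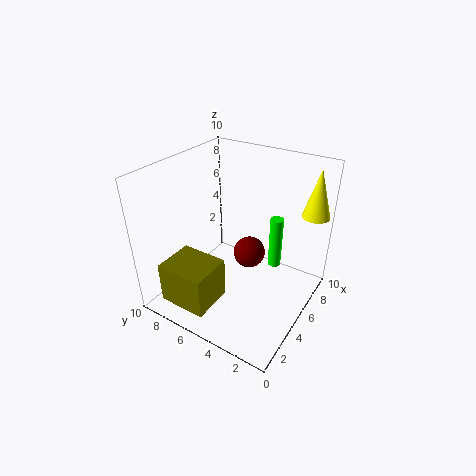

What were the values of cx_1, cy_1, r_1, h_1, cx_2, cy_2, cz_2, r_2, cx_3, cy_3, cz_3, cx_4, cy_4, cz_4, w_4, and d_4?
cx_1 = 9
cy_1 = 1
r_1 = 1
h_1 = 3.5
cx_2 = 8
cy_2 = 3.5
cz_2 = 1.5
r_2 = 0.5
cx_3 = 4
cy_3 = 3.5
cz_3 = 5
cx_4 = 1
cy_4 = 5.5
cz_4 = 0.5
w_4 = 3
d_4 = 3.5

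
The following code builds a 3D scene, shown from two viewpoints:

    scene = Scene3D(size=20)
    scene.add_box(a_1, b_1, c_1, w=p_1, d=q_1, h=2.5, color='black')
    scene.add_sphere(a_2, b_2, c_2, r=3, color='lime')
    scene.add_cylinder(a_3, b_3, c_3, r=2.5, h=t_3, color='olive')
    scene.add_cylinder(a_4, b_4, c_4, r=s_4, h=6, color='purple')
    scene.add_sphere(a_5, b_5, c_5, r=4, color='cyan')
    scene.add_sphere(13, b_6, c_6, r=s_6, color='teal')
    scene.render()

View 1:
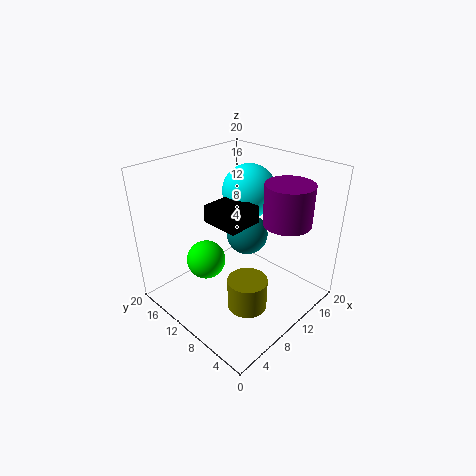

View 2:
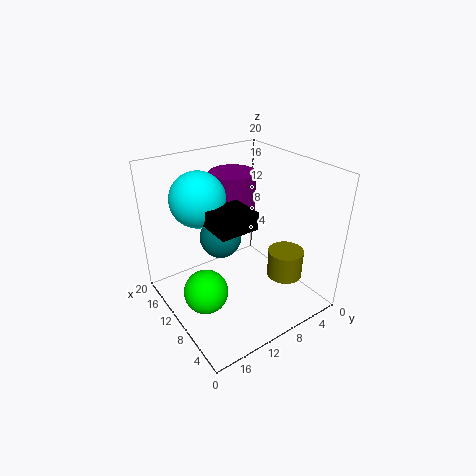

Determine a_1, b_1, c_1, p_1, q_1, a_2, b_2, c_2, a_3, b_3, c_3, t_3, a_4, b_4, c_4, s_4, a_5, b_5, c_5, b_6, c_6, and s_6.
a_1 = 7.5; b_1 = 8.5; c_1 = 12; p_1 = 5; q_1 = 5.5; a_2 = 9; b_2 = 16; c_2 = 4; a_3 = 6; b_3 = 4.5; c_3 = 4; t_3 = 4; a_4 = 16.5; b_4 = 6.5; c_4 = 11; s_4 = 3.5; a_5 = 15.5; b_5 = 13; c_5 = 14.5; b_6 = 11; c_6 = 9; s_6 = 3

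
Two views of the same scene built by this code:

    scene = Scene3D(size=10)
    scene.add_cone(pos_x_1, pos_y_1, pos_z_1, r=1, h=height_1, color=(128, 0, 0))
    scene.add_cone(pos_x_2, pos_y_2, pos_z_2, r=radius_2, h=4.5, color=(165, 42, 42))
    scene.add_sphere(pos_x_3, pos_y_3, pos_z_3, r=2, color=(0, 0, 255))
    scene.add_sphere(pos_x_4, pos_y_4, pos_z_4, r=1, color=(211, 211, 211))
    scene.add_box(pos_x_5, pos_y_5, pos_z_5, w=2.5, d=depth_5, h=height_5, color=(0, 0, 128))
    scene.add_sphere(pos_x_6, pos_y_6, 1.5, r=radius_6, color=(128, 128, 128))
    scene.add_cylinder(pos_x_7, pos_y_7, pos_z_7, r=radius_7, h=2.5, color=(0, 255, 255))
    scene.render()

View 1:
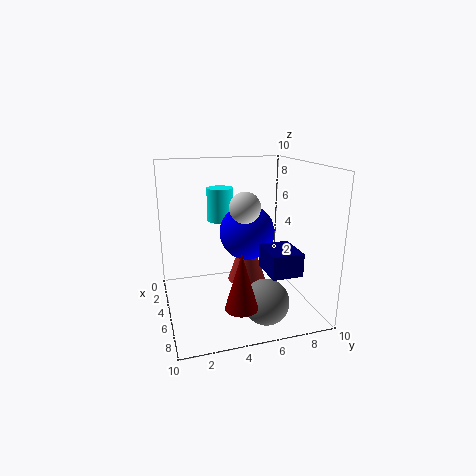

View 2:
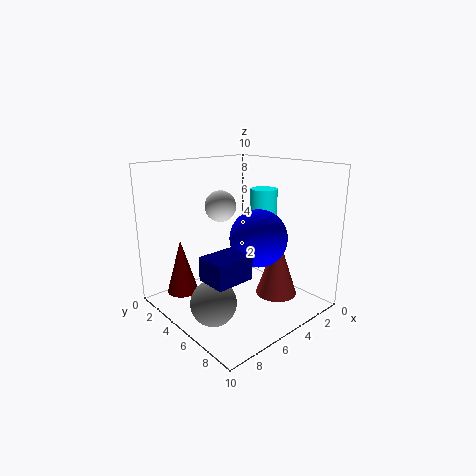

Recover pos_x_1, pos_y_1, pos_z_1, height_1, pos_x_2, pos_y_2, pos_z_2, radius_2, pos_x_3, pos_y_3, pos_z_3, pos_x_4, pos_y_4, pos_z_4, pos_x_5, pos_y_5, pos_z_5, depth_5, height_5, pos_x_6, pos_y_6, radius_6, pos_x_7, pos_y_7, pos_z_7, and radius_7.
pos_x_1 = 9
pos_y_1 = 4
pos_z_1 = 2
height_1 = 3.5
pos_x_2 = 2.5
pos_y_2 = 6.5
pos_z_2 = 0.5
radius_2 = 1.5
pos_x_3 = 4
pos_y_3 = 6
pos_z_3 = 5
pos_x_4 = 6.5
pos_y_4 = 5
pos_z_4 = 7.5
pos_x_5 = 6.5
pos_y_5 = 6
pos_z_5 = 3.5
depth_5 = 2
height_5 = 1.5
pos_x_6 = 8
pos_y_6 = 6
radius_6 = 1.5
pos_x_7 = 2
pos_y_7 = 4.5
pos_z_7 = 5.5
radius_7 = 1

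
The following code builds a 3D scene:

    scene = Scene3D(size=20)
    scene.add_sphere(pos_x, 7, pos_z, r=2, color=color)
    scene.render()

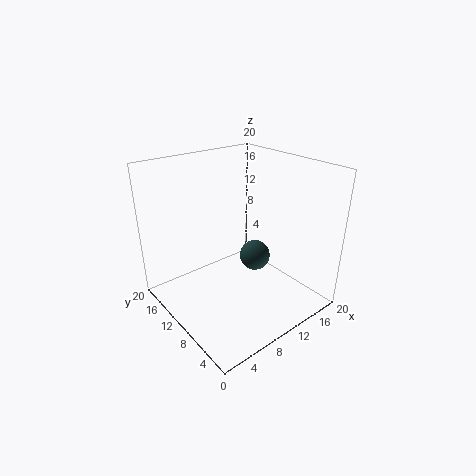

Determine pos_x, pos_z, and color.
pos_x = 10.5; pos_z = 8.5; color = 'darkslategray'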